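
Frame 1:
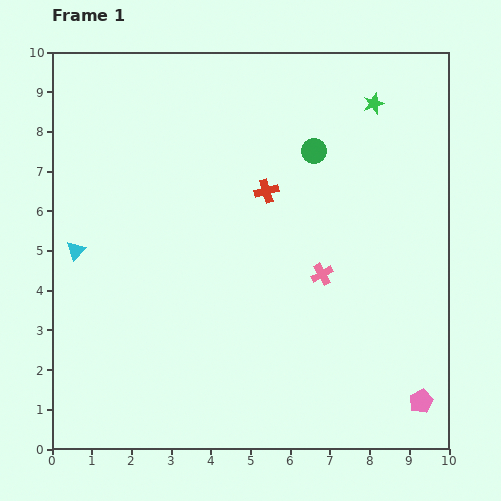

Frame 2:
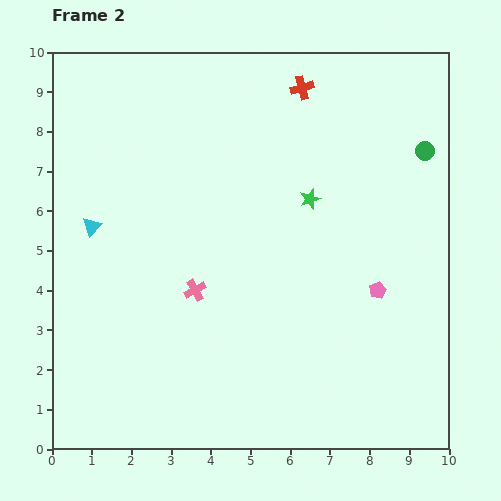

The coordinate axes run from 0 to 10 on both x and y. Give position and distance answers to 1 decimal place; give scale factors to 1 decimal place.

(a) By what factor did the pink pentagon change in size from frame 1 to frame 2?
0.7×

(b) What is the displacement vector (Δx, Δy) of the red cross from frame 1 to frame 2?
(0.9, 2.6)

The red cross was at (5.4, 6.5) in frame 1 and (6.3, 9.1) in frame 2.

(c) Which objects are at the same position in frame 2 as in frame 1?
none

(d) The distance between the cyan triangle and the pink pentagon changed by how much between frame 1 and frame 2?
-2.1

Distance in frame 1: 9.5. Distance in frame 2: 7.4.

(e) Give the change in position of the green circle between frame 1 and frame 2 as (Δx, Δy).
(2.8, 0.0)

The green circle was at (6.6, 7.5) in frame 1 and (9.4, 7.5) in frame 2.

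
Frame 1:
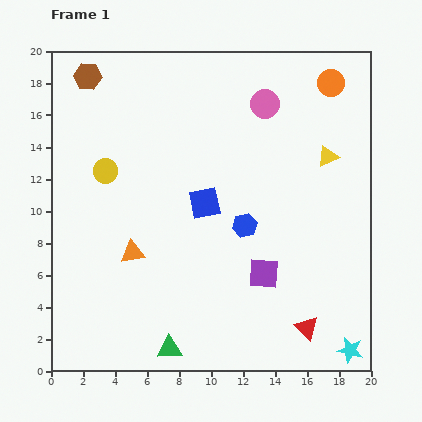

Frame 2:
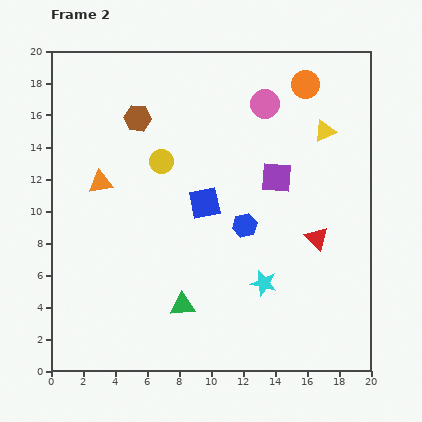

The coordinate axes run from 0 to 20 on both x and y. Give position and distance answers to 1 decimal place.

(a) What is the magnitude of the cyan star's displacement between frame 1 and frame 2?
6.8

The cyan star moved from (18.7, 1.3) to (13.3, 5.5), a distance of √(5.4² + 4.2²) ≈ 6.8.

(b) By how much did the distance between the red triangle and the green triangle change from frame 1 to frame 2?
+0.7

Distance in frame 1: 8.7. Distance in frame 2: 9.4.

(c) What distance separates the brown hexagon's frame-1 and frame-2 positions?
4.0

The brown hexagon moved from (2.3, 18.4) to (5.4, 15.8), a distance of √(3.1² + 2.6²) ≈ 4.0.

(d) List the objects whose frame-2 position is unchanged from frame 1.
the blue square, the pink circle, the blue hexagon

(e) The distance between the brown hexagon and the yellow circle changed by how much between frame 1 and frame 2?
-2.9

Distance in frame 1: 6.0. Distance in frame 2: 3.1.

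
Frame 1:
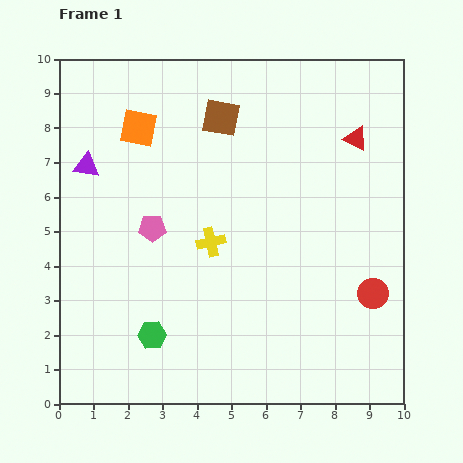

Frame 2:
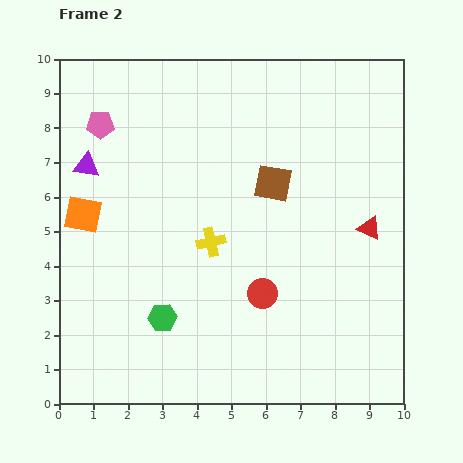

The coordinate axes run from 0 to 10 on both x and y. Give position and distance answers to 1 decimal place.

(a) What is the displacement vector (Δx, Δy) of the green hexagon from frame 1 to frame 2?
(0.3, 0.5)

The green hexagon was at (2.7, 2.0) in frame 1 and (3.0, 2.5) in frame 2.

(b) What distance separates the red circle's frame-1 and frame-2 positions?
3.2

The red circle moved from (9.1, 3.2) to (5.9, 3.2), a distance of √(3.2² + 0.0²) ≈ 3.2.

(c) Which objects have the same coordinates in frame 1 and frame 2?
the purple triangle, the yellow cross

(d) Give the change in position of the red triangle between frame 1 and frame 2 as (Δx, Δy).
(0.4, -2.6)

The red triangle was at (8.6, 7.7) in frame 1 and (9.0, 5.1) in frame 2.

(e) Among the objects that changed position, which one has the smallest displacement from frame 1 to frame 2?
the green hexagon

(moved 0.6)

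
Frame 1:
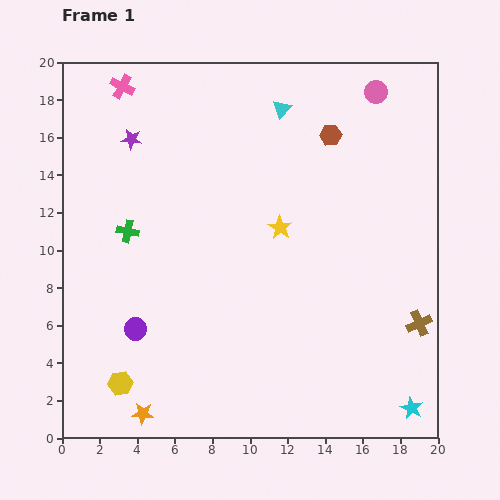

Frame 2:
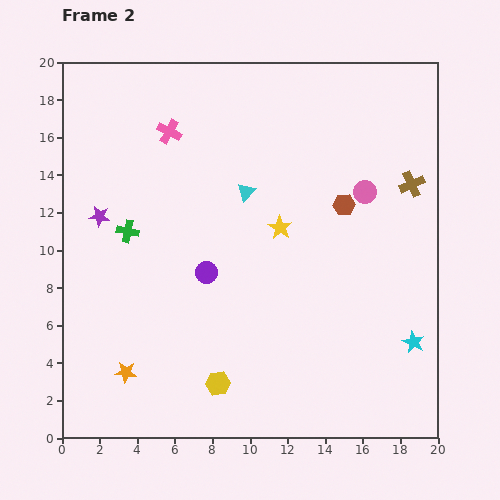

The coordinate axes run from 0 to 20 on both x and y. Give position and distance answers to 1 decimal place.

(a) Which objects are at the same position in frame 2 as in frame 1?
the yellow star, the green cross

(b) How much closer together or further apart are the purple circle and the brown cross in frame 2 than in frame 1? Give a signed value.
-3.2

Distance in frame 1: 15.1. Distance in frame 2: 11.9.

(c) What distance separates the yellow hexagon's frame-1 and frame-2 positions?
5.2

The yellow hexagon moved from (3.1, 2.9) to (8.3, 2.9), a distance of √(5.2² + 0.0²) ≈ 5.2.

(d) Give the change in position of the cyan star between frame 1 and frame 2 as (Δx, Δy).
(0.1, 3.5)

The cyan star was at (18.6, 1.6) in frame 1 and (18.7, 5.1) in frame 2.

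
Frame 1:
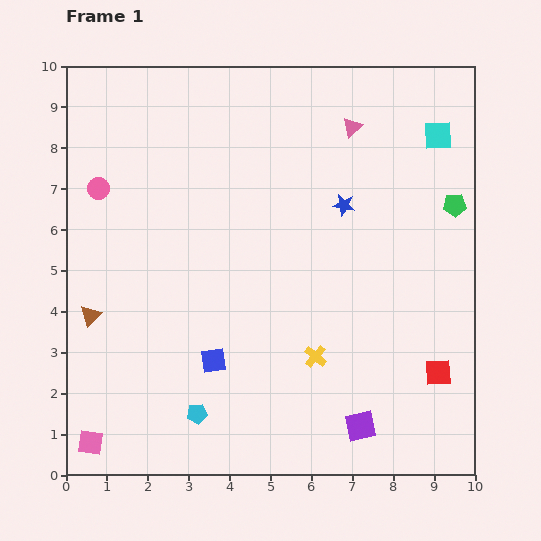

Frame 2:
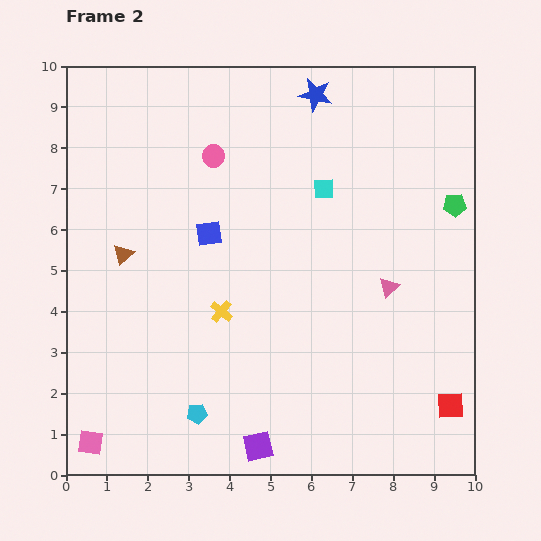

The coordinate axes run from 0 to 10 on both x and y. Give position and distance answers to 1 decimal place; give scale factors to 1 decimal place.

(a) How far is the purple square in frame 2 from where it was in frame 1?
2.5

The purple square moved from (7.2, 1.2) to (4.7, 0.7), a distance of √(2.5² + 0.5²) ≈ 2.5.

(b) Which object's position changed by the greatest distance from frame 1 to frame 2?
the pink triangle

(moved 4.0; next 3.1)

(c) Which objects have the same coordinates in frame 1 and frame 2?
the pink square, the cyan pentagon, the green pentagon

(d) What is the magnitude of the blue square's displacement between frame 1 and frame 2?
3.1

The blue square moved from (3.6, 2.8) to (3.5, 5.9), a distance of √(0.1² + 3.1²) ≈ 3.1.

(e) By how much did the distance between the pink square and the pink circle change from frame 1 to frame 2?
+1.4

Distance in frame 1: 6.2. Distance in frame 2: 7.6.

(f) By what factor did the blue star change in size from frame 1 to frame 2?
1.5×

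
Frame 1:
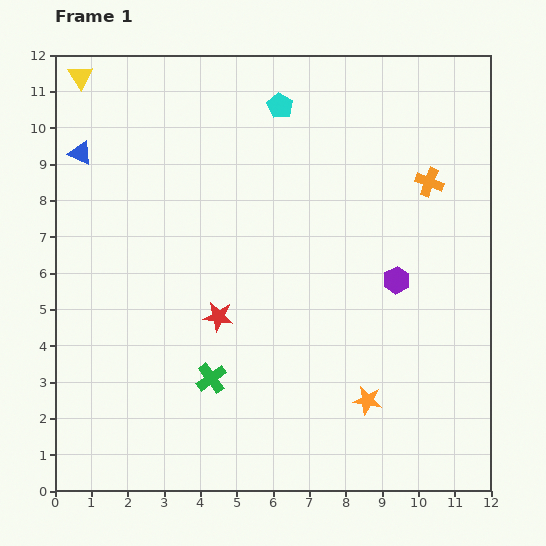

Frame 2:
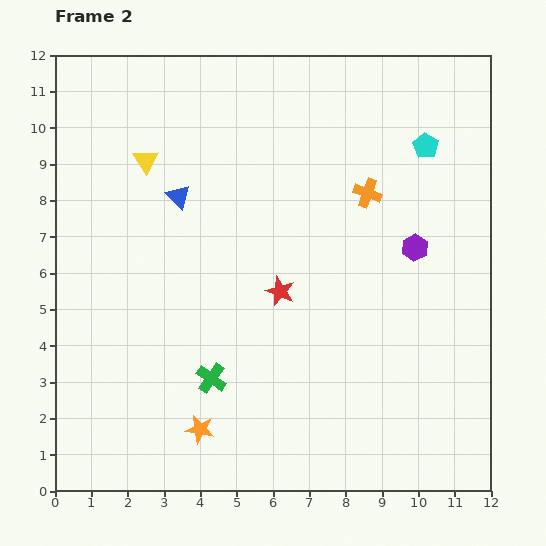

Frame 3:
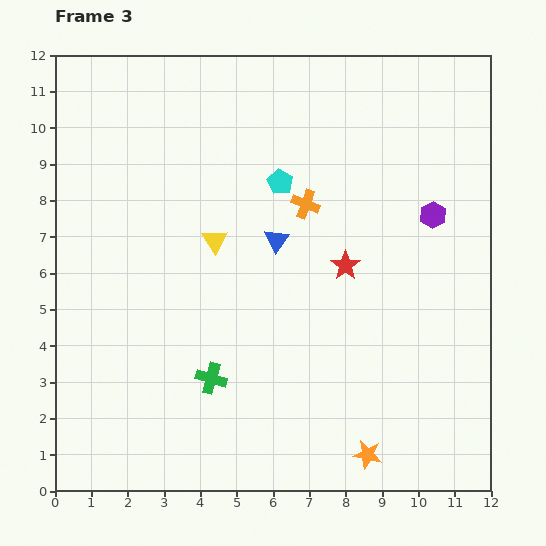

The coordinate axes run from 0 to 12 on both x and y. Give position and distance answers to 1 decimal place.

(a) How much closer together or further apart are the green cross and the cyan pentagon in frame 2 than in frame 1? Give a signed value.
+1.0

Distance in frame 1: 7.7. Distance in frame 2: 8.7.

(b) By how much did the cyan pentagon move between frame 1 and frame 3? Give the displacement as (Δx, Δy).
(0.0, -2.1)

The cyan pentagon was at (6.2, 10.6) in frame 1 and (6.2, 8.5) in frame 3.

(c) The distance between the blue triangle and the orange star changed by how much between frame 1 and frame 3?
-4.0

Distance in frame 1: 10.4. Distance in frame 3: 6.4.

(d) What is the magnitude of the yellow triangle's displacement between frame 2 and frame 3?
2.9

The yellow triangle moved from (2.5, 9.1) to (4.4, 6.9), a distance of √(1.9² + 2.2²) ≈ 2.9.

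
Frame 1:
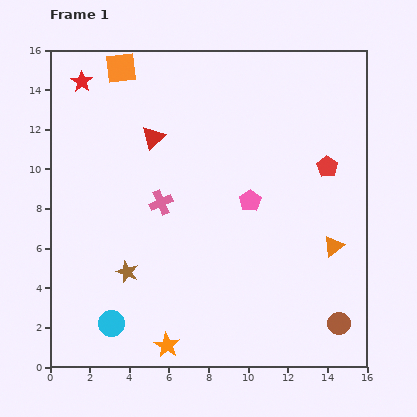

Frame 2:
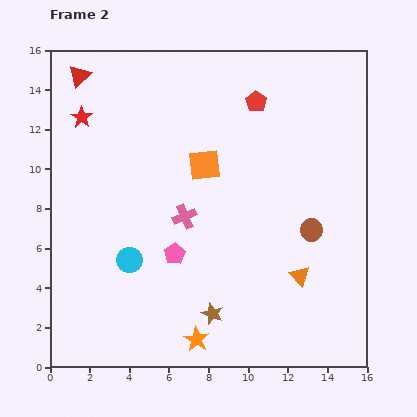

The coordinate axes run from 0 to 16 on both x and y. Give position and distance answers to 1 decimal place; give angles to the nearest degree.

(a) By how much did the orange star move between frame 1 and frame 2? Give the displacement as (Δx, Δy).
(1.5, 0.3)

The orange star was at (5.9, 1.1) in frame 1 and (7.4, 1.4) in frame 2.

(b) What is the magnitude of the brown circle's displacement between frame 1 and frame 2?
4.9

The brown circle moved from (14.6, 2.2) to (13.2, 6.9), a distance of √(1.4² + 4.7²) ≈ 4.9.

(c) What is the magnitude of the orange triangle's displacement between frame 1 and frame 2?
2.3

The orange triangle moved from (14.3, 6.1) to (12.6, 4.6), a distance of √(1.7² + 1.5²) ≈ 2.3.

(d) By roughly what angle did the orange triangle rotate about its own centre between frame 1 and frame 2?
35° counter-clockwise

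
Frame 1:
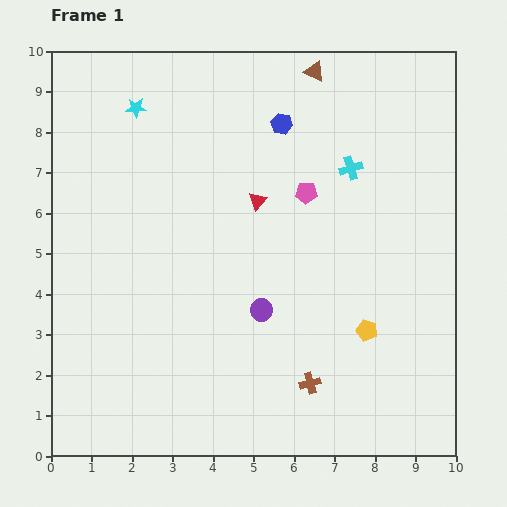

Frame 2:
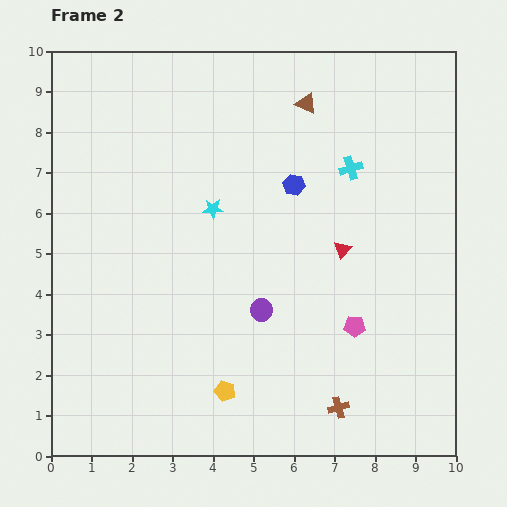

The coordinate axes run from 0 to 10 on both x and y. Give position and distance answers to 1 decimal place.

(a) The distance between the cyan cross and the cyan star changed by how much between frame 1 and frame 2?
-2.0

Distance in frame 1: 5.5. Distance in frame 2: 3.5.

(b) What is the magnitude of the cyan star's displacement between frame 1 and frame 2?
3.1

The cyan star moved from (2.1, 8.6) to (4.0, 6.1), a distance of √(1.9² + 2.5²) ≈ 3.1.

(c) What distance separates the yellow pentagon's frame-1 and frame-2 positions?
3.8

The yellow pentagon moved from (7.8, 3.1) to (4.3, 1.6), a distance of √(3.5² + 1.5²) ≈ 3.8.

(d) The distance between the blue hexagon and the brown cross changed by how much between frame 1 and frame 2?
-0.8

Distance in frame 1: 6.4. Distance in frame 2: 5.6.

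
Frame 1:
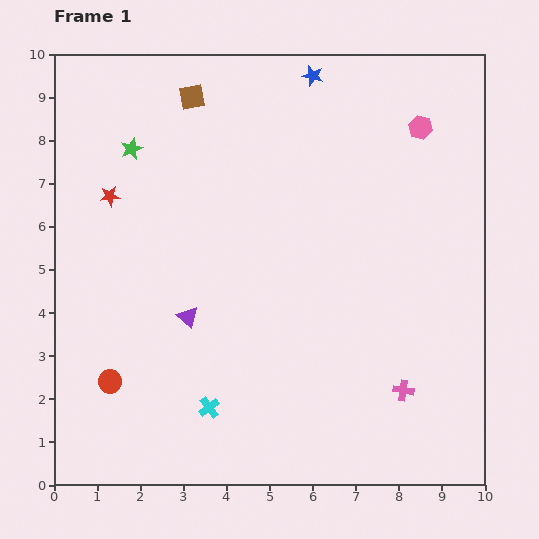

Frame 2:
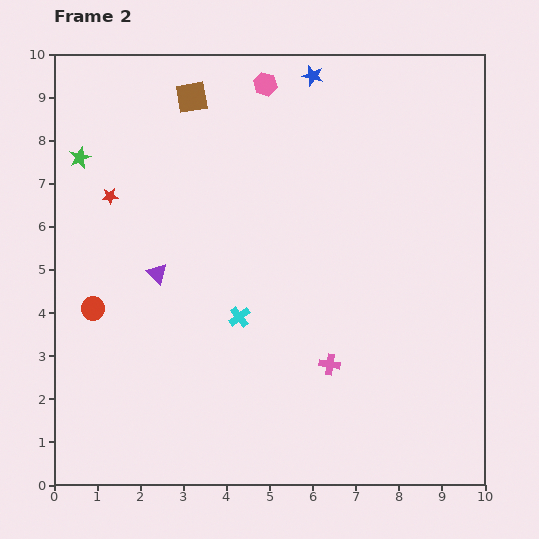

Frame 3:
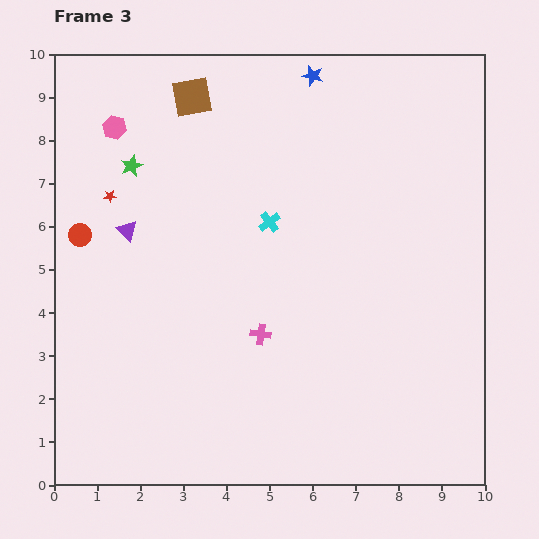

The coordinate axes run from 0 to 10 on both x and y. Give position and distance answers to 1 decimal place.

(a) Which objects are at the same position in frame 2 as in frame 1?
the blue star, the brown square, the red star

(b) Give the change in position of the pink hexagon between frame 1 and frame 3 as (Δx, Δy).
(-7.1, 0.0)

The pink hexagon was at (8.5, 8.3) in frame 1 and (1.4, 8.3) in frame 3.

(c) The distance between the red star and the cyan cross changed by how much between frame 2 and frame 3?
-0.4

Distance in frame 2: 4.1. Distance in frame 3: 3.7.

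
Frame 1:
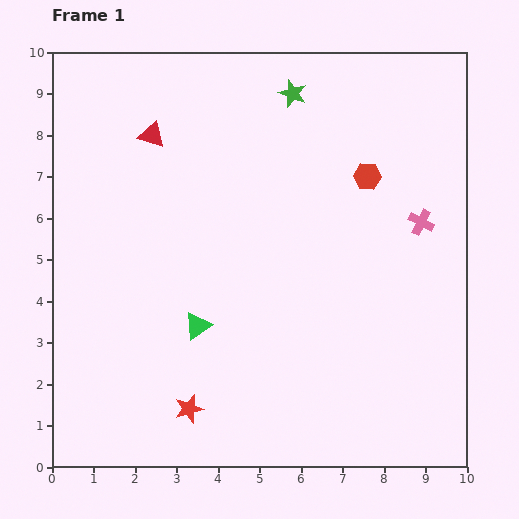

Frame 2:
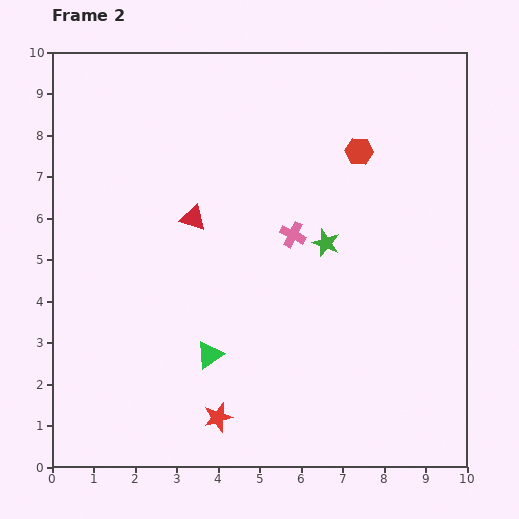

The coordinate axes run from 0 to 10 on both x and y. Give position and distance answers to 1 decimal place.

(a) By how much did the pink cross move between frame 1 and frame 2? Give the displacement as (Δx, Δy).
(-3.1, -0.3)

The pink cross was at (8.9, 5.9) in frame 1 and (5.8, 5.6) in frame 2.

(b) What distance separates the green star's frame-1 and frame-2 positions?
3.7

The green star moved from (5.8, 9.0) to (6.6, 5.4), a distance of √(0.8² + 3.6²) ≈ 3.7.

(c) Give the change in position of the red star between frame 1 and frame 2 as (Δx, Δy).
(0.7, -0.2)

The red star was at (3.3, 1.4) in frame 1 and (4.0, 1.2) in frame 2.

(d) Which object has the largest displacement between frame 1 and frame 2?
the green star

(moved 3.7; next 3.1)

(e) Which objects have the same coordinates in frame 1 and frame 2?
none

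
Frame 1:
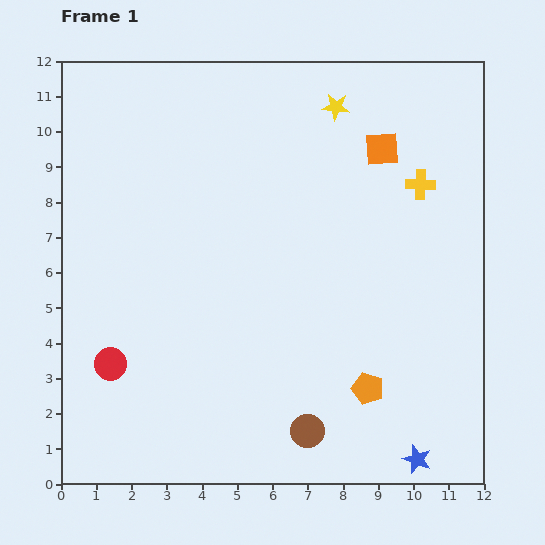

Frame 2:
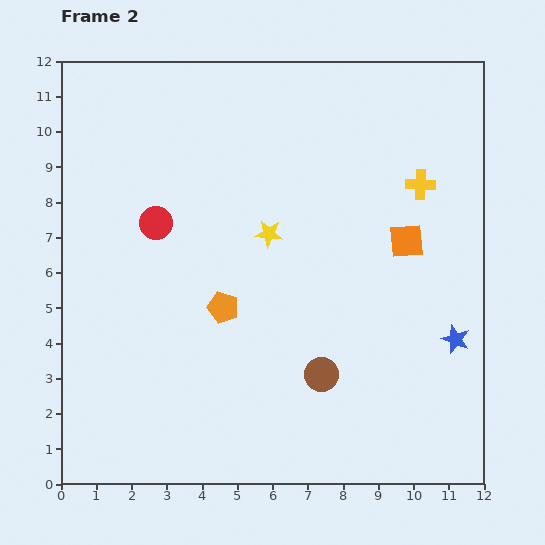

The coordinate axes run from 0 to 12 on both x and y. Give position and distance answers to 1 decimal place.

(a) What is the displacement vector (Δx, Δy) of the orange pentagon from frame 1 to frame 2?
(-4.1, 2.3)

The orange pentagon was at (8.7, 2.7) in frame 1 and (4.6, 5.0) in frame 2.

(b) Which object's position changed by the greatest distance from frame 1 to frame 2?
the orange pentagon

(moved 4.7; next 4.2)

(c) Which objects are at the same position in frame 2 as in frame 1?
the yellow cross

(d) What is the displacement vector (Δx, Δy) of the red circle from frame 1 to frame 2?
(1.3, 4.0)

The red circle was at (1.4, 3.4) in frame 1 and (2.7, 7.4) in frame 2.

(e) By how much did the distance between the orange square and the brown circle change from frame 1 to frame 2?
-3.8

Distance in frame 1: 8.3. Distance in frame 2: 4.5.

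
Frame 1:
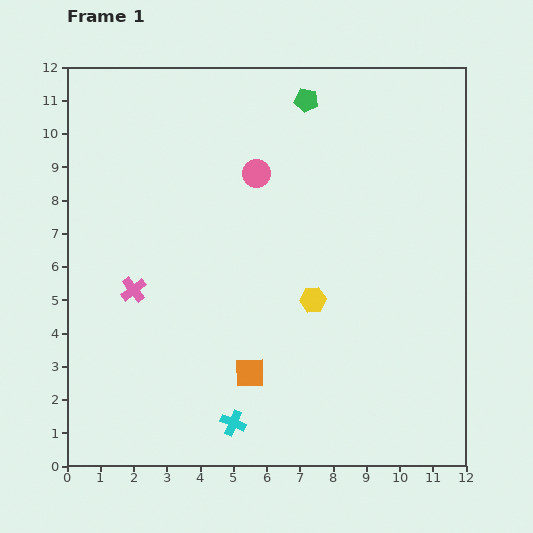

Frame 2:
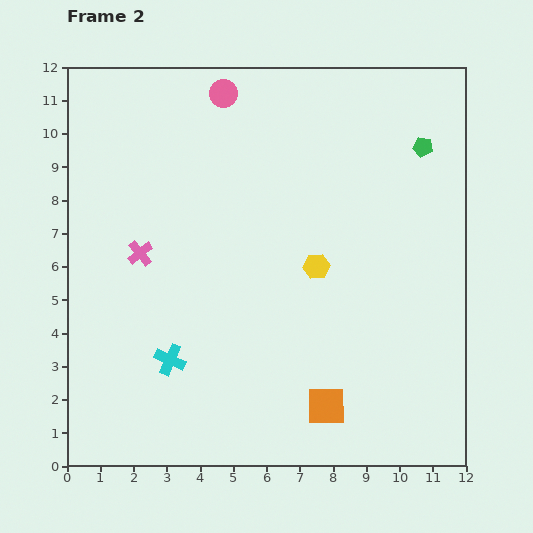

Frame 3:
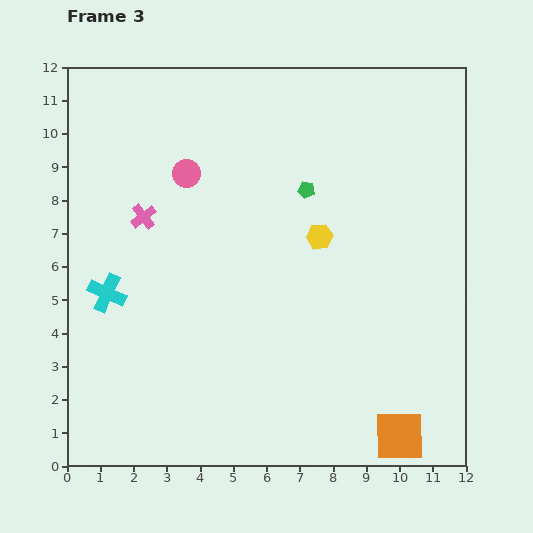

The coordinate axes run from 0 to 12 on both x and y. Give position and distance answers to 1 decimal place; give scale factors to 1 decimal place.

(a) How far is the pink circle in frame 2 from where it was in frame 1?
2.6

The pink circle moved from (5.7, 8.8) to (4.7, 11.2), a distance of √(1.0² + 2.4²) ≈ 2.6.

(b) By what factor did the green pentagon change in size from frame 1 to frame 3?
0.7×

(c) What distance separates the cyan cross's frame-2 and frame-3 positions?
2.8

The cyan cross moved from (3.1, 3.2) to (1.2, 5.2), a distance of √(1.9² + 2.0²) ≈ 2.8.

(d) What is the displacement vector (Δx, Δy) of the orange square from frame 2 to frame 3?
(2.2, -0.9)

The orange square was at (7.8, 1.8) in frame 2 and (10.0, 0.9) in frame 3.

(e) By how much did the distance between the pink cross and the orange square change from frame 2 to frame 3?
+2.9

Distance in frame 2: 7.2. Distance in frame 3: 10.1.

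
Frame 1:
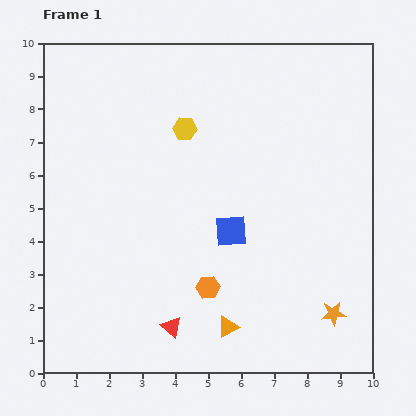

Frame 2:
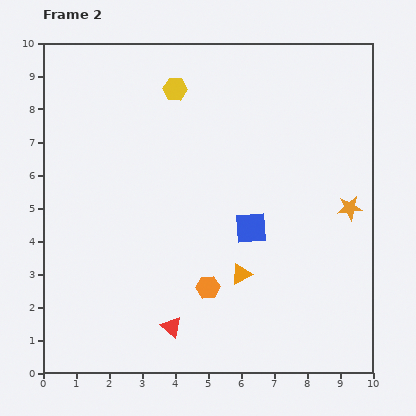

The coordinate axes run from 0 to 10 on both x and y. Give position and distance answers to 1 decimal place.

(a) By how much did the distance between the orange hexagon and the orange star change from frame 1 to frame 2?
+1.0

Distance in frame 1: 3.9. Distance in frame 2: 4.9.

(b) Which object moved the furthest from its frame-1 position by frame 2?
the orange star

(moved 3.2; next 1.6)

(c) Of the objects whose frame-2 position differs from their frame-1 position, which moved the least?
the blue square

(moved 0.6)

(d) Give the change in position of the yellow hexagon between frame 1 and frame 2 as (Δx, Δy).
(-0.3, 1.2)

The yellow hexagon was at (4.3, 7.4) in frame 1 and (4.0, 8.6) in frame 2.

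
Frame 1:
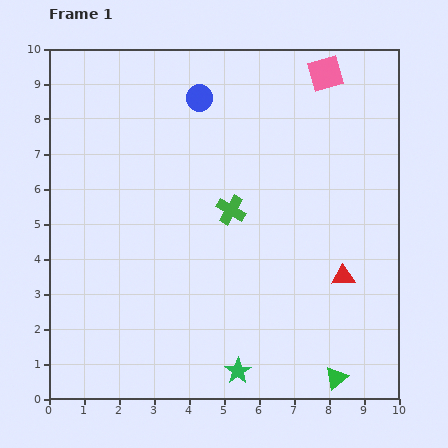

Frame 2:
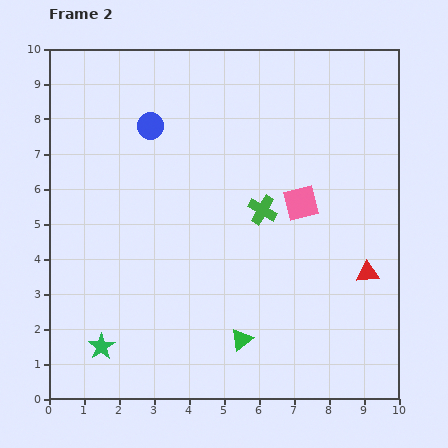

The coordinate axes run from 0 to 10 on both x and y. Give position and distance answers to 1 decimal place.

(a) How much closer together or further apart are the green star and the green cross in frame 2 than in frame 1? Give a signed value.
+1.4

Distance in frame 1: 4.6. Distance in frame 2: 6.0.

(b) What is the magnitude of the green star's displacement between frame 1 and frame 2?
4.0

The green star moved from (5.4, 0.8) to (1.5, 1.5), a distance of √(3.9² + 0.7²) ≈ 4.0.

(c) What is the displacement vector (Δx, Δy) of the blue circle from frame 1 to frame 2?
(-1.4, -0.8)

The blue circle was at (4.3, 8.6) in frame 1 and (2.9, 7.8) in frame 2.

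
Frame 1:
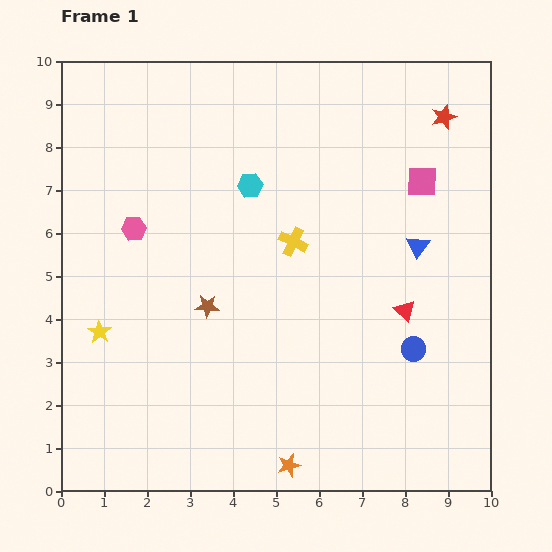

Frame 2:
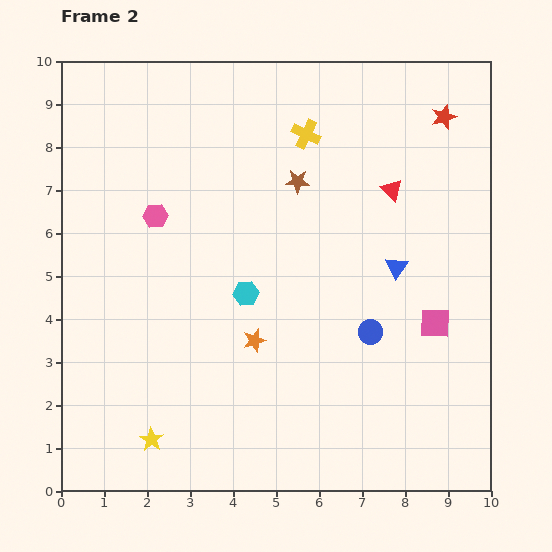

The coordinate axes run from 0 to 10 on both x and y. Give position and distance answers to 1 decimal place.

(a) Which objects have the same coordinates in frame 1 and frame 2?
the red star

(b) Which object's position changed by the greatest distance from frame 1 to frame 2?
the brown star

(moved 3.6; next 3.3)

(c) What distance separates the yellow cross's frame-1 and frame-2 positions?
2.5

The yellow cross moved from (5.4, 5.8) to (5.7, 8.3), a distance of √(0.3² + 2.5²) ≈ 2.5.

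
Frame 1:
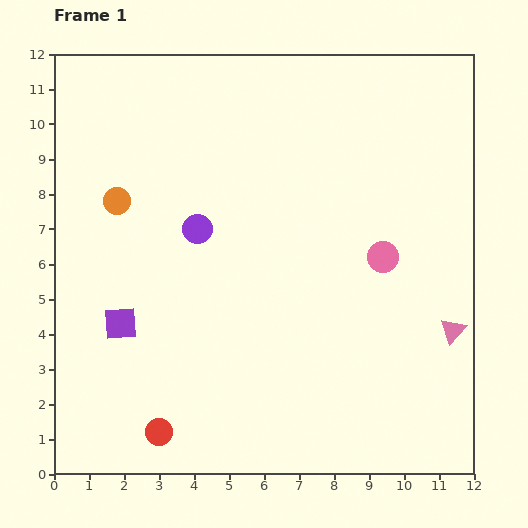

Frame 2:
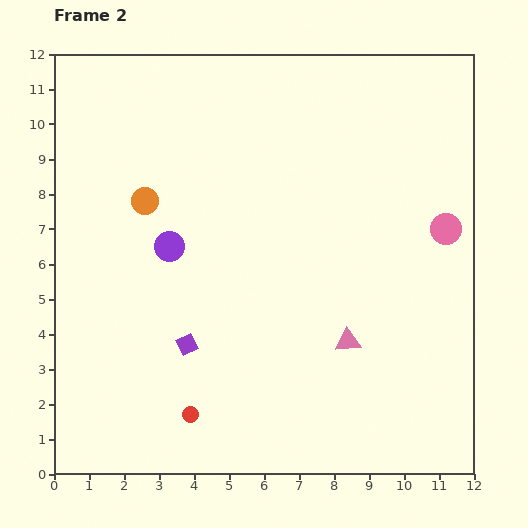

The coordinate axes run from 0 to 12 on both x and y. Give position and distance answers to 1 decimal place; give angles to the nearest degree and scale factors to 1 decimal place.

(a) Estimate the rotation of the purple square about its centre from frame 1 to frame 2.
23° counter-clockwise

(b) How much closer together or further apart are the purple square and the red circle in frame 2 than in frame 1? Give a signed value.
-1.3

Distance in frame 1: 3.3. Distance in frame 2: 2.0.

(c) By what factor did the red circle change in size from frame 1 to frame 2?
0.6×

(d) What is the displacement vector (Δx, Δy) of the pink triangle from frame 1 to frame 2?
(-3.0, -0.3)

The pink triangle was at (11.4, 4.1) in frame 1 and (8.4, 3.8) in frame 2.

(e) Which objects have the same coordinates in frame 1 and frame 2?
none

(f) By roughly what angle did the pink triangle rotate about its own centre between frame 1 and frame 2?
42° clockwise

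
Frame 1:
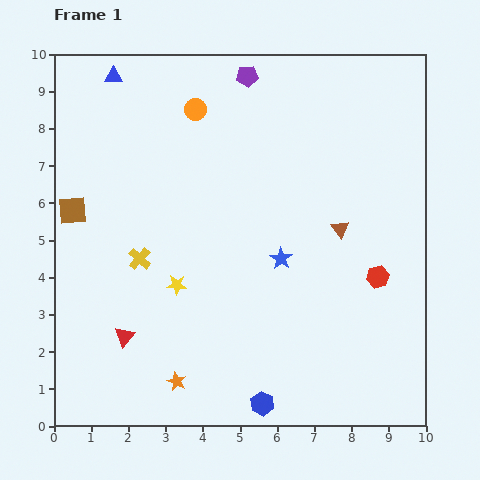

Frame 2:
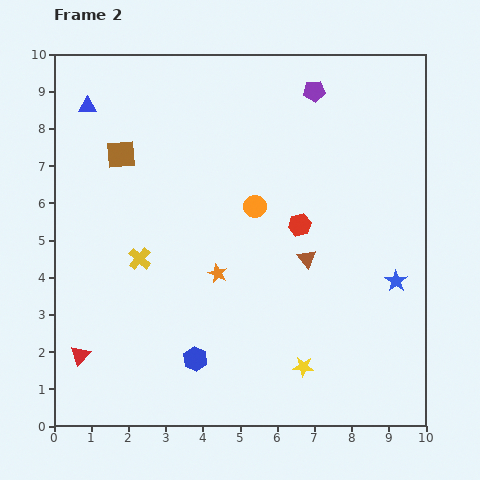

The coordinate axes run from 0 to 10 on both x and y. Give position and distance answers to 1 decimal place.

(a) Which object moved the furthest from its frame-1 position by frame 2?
the yellow star

(moved 4.0; next 3.2)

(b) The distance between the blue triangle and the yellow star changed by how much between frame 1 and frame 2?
+3.2

Distance in frame 1: 5.9. Distance in frame 2: 9.1.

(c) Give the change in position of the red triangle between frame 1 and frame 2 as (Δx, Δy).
(-1.2, -0.5)

The red triangle was at (1.9, 2.4) in frame 1 and (0.7, 1.9) in frame 2.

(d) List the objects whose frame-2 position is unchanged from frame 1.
the yellow cross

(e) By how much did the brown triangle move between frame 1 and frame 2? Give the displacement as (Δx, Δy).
(-0.9, -0.8)

The brown triangle was at (7.7, 5.3) in frame 1 and (6.8, 4.5) in frame 2.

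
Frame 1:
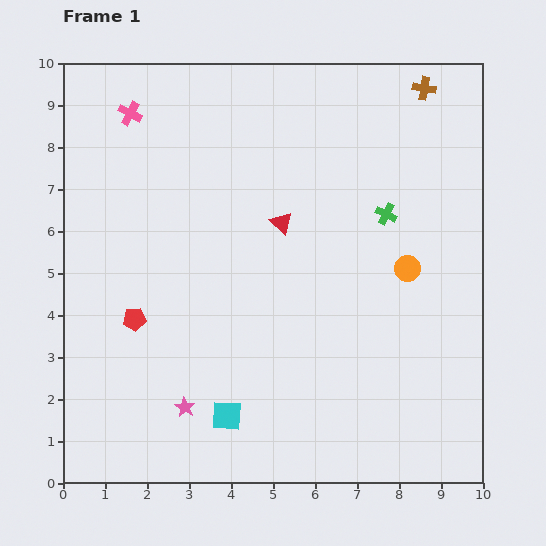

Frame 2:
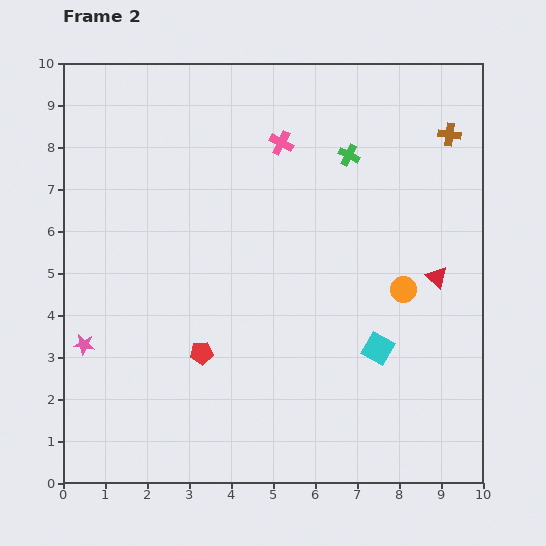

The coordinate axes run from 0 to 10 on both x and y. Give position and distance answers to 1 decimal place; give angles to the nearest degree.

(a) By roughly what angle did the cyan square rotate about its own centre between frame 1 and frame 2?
26° clockwise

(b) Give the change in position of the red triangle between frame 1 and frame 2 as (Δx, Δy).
(3.7, -1.3)

The red triangle was at (5.2, 6.2) in frame 1 and (8.9, 4.9) in frame 2.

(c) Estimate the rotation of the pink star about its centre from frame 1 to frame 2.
24° counter-clockwise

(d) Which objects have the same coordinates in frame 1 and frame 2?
none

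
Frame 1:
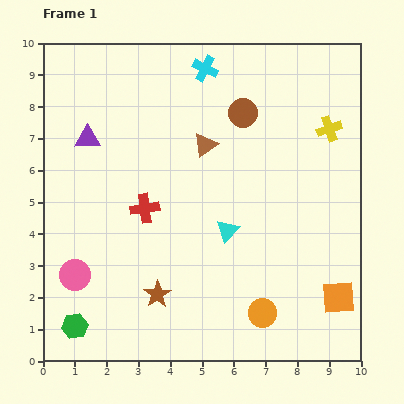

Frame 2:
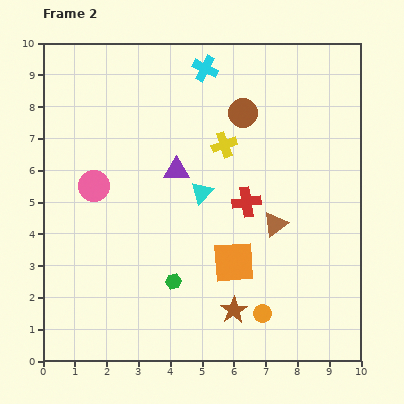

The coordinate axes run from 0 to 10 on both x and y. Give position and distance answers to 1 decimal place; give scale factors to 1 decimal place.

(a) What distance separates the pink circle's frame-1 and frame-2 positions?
2.9

The pink circle moved from (1.0, 2.7) to (1.6, 5.5), a distance of √(0.6² + 2.8²) ≈ 2.9.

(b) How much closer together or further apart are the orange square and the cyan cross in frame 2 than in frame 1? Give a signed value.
-2.1

Distance in frame 1: 8.3. Distance in frame 2: 6.2.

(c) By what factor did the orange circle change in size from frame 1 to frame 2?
0.6×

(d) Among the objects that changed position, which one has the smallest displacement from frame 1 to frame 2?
the cyan triangle

(moved 1.4)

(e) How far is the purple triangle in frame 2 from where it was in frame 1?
3.0

The purple triangle moved from (1.4, 7.0) to (4.2, 6.0), a distance of √(2.8² + 1.0²) ≈ 3.0.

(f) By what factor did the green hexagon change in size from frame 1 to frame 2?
0.6×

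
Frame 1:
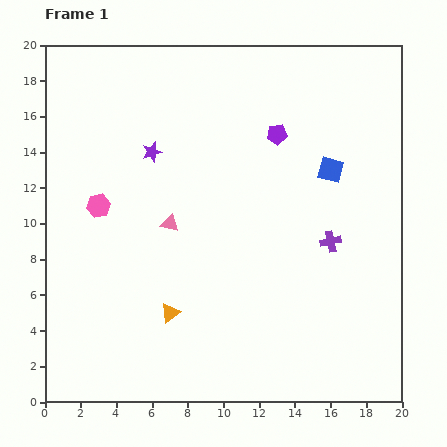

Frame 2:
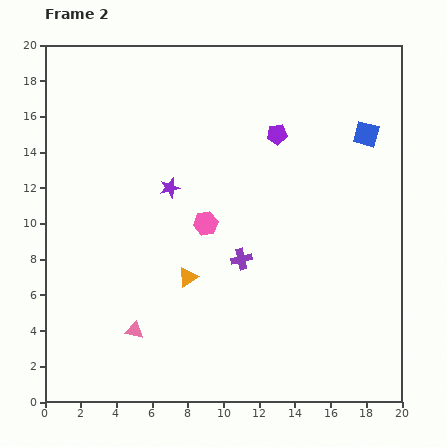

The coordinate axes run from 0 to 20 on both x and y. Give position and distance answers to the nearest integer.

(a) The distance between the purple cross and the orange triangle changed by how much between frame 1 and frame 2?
-7

Distance in frame 1: 10. Distance in frame 2: 3.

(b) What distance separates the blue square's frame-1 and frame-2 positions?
3

The blue square moved from (16, 13) to (18, 15), a distance of √(2² + 2²) ≈ 3.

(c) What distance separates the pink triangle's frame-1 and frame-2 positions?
6

The pink triangle moved from (7, 10) to (5, 4), a distance of √(2² + 6²) ≈ 6.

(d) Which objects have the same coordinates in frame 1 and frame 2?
the purple pentagon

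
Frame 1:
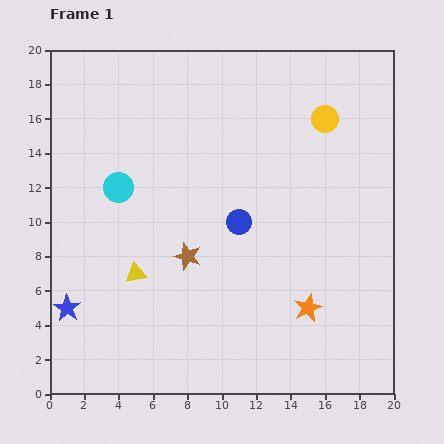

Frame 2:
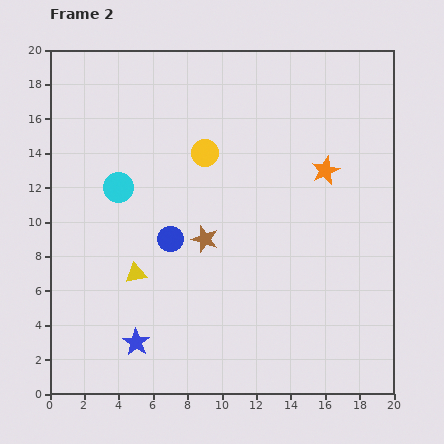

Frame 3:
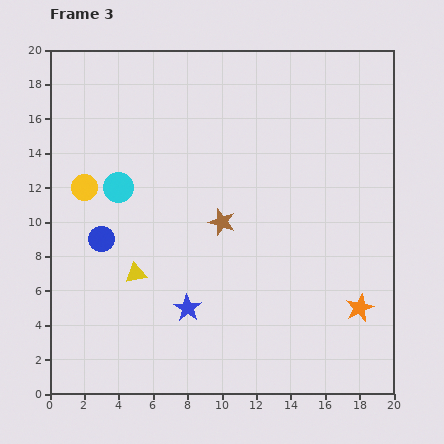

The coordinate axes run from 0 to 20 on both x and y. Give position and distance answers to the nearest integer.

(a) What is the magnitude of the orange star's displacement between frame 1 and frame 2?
8

The orange star moved from (15, 5) to (16, 13), a distance of √(1² + 8²) ≈ 8.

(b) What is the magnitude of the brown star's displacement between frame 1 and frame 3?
3

The brown star moved from (8, 8) to (10, 10), a distance of √(2² + 2²) ≈ 3.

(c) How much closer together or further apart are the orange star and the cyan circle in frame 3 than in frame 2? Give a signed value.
+4

Distance in frame 2: 12. Distance in frame 3: 16.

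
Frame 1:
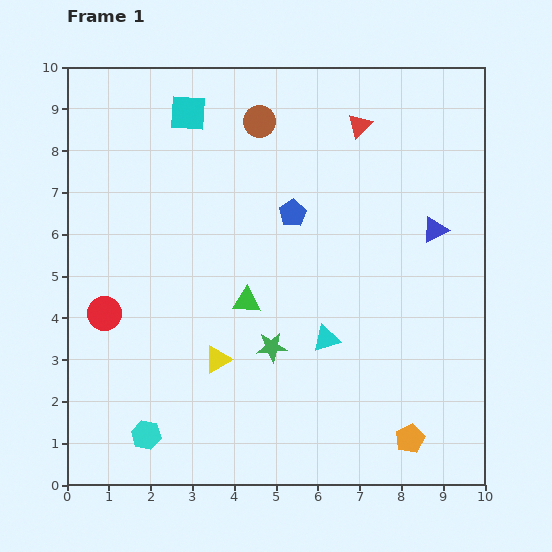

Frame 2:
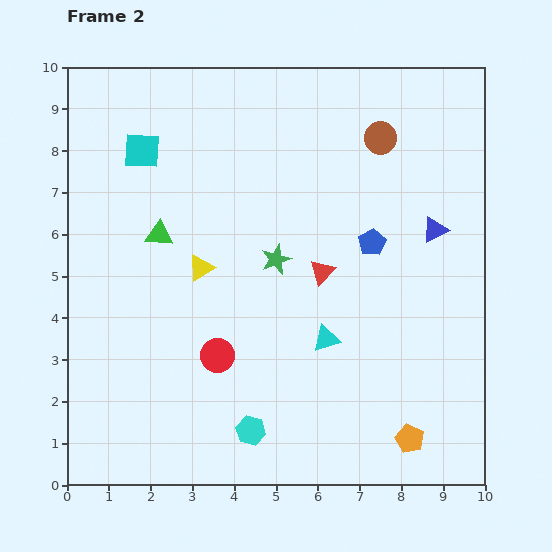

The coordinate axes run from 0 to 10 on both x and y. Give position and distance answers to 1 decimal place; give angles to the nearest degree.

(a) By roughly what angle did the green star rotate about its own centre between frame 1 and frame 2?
16° counter-clockwise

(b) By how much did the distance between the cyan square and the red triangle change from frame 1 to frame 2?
+1.1

Distance in frame 1: 4.1. Distance in frame 2: 5.2.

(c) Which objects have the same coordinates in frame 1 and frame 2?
the orange pentagon, the cyan triangle, the blue triangle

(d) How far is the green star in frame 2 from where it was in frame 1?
2.1

The green star moved from (4.9, 3.3) to (5.0, 5.4), a distance of √(0.1² + 2.1²) ≈ 2.1.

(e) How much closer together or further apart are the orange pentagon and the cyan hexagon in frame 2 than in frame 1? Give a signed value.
-2.5

Distance in frame 1: 6.3. Distance in frame 2: 3.8.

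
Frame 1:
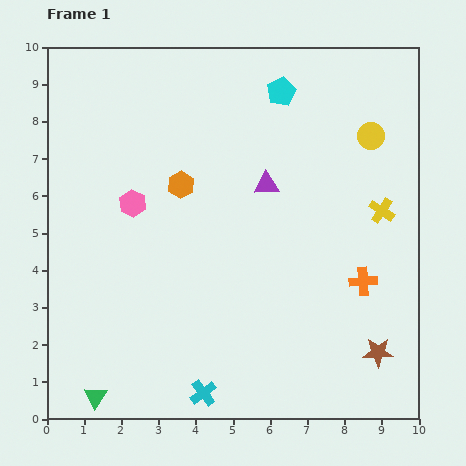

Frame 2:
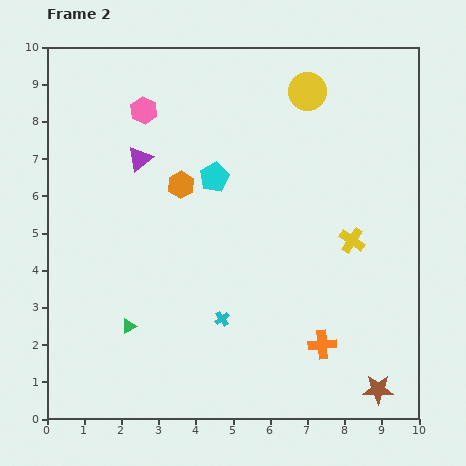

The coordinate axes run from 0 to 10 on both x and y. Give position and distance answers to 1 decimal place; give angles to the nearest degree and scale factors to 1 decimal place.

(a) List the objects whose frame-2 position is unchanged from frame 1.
the orange hexagon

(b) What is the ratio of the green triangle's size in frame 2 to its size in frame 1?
0.7×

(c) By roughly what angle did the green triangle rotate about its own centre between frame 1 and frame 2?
28° clockwise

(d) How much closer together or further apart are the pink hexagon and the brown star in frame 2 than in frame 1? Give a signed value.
+2.1

Distance in frame 1: 7.7. Distance in frame 2: 9.8.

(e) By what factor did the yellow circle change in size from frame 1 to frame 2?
1.4×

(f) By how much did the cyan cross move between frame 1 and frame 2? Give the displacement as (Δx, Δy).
(0.5, 2.0)

The cyan cross was at (4.2, 0.7) in frame 1 and (4.7, 2.7) in frame 2.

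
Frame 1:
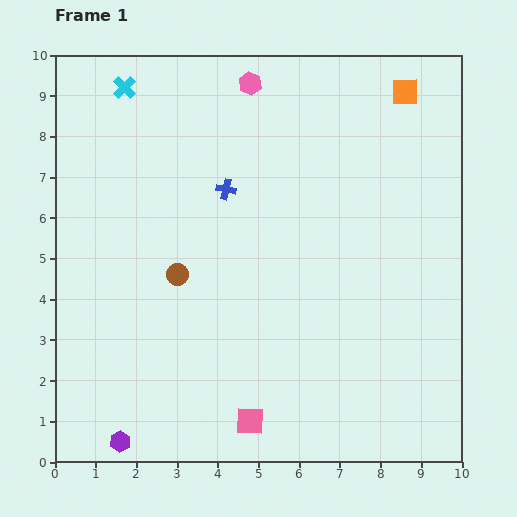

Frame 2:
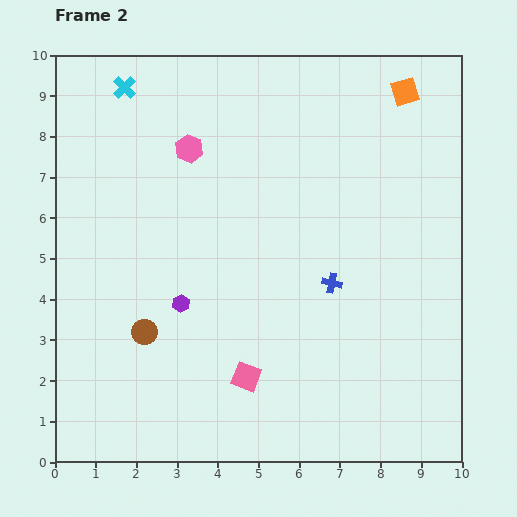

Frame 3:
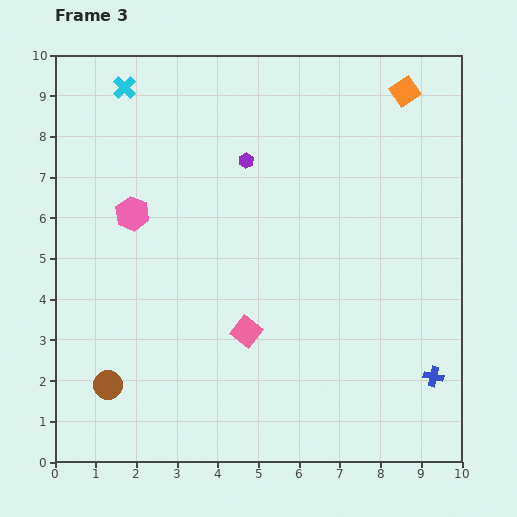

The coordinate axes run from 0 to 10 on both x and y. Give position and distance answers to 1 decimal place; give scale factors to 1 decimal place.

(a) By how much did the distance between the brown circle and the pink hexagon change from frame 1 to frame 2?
-0.4

Distance in frame 1: 5.0. Distance in frame 2: 4.6.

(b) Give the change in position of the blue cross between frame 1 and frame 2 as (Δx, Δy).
(2.6, -2.3)

The blue cross was at (4.2, 6.7) in frame 1 and (6.8, 4.4) in frame 2.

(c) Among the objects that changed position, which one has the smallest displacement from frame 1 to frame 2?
the pink square

(moved 1.1)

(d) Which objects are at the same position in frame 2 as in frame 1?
the orange square, the cyan cross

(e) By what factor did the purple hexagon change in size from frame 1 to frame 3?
0.7×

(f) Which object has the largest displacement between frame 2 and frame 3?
the purple hexagon

(moved 3.8; next 3.4)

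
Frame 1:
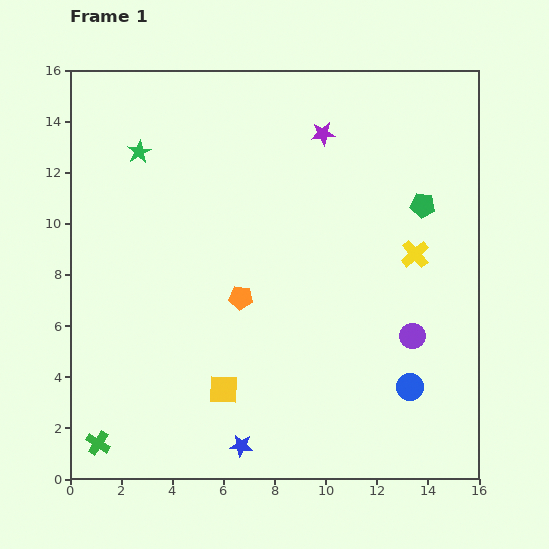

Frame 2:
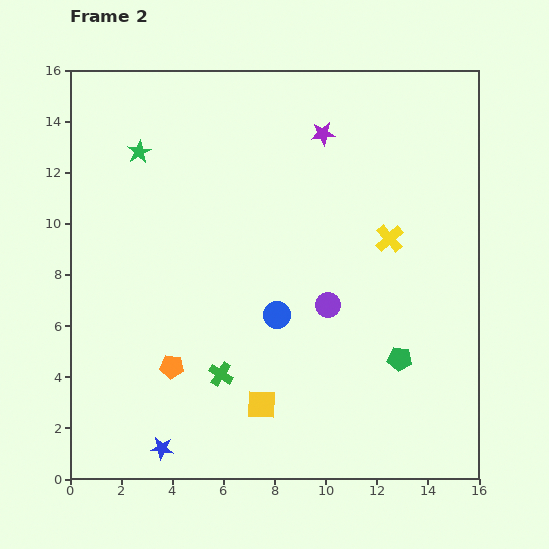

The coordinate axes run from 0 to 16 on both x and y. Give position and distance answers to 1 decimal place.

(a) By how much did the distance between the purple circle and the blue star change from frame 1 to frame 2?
+0.6

Distance in frame 1: 8.0. Distance in frame 2: 8.6.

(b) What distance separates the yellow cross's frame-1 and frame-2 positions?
1.2

The yellow cross moved from (13.5, 8.8) to (12.5, 9.4), a distance of √(1.0² + 0.6²) ≈ 1.2.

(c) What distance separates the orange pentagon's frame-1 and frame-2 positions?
3.8

The orange pentagon moved from (6.7, 7.1) to (4.0, 4.4), a distance of √(2.7² + 2.7²) ≈ 3.8.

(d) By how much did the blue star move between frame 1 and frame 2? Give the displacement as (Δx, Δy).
(-3.1, -0.1)

The blue star was at (6.7, 1.3) in frame 1 and (3.6, 1.2) in frame 2.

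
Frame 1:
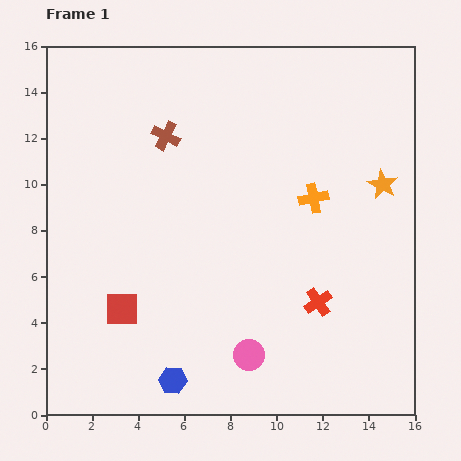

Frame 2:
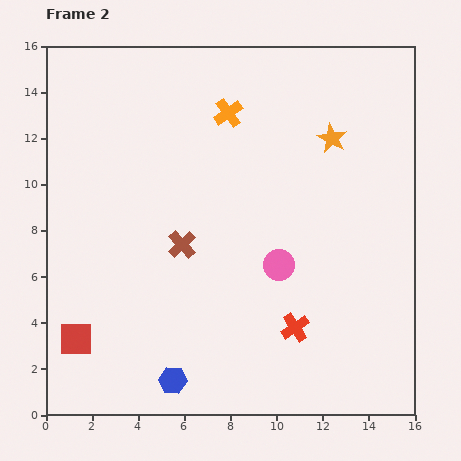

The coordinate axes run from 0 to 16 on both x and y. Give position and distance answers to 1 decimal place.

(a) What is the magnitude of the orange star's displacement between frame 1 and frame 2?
3.0

The orange star moved from (14.6, 10.0) to (12.4, 12.0), a distance of √(2.2² + 2.0²) ≈ 3.0.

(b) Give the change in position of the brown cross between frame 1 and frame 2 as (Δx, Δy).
(0.7, -4.7)

The brown cross was at (5.2, 12.1) in frame 1 and (5.9, 7.4) in frame 2.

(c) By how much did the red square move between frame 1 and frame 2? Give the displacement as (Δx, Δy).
(-2.0, -1.3)

The red square was at (3.3, 4.6) in frame 1 and (1.3, 3.3) in frame 2.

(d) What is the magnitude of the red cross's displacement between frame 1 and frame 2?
1.5

The red cross moved from (11.8, 4.9) to (10.8, 3.8), a distance of √(1.0² + 1.1²) ≈ 1.5.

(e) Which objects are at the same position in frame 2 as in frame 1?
the blue hexagon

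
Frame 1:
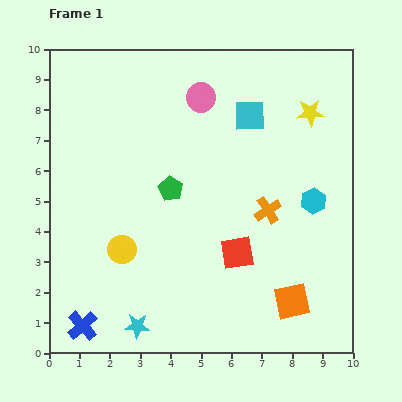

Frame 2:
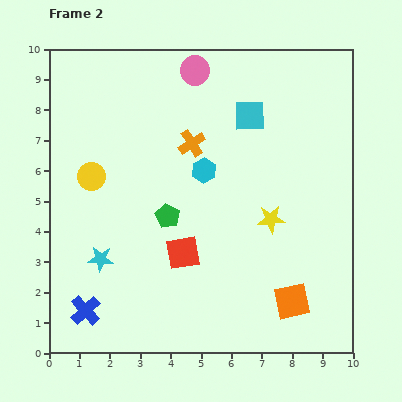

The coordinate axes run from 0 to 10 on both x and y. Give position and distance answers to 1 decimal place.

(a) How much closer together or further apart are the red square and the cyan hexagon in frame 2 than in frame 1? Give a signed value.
-0.2

Distance in frame 1: 3.0. Distance in frame 2: 2.8.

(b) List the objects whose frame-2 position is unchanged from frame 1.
the cyan square, the orange square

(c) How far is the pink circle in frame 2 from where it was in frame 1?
0.9

The pink circle moved from (5.0, 8.4) to (4.8, 9.3), a distance of √(0.2² + 0.9²) ≈ 0.9.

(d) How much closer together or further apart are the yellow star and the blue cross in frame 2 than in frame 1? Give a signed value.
-3.5

Distance in frame 1: 10.3. Distance in frame 2: 6.8.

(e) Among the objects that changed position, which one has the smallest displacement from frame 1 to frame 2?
the blue cross

(moved 0.5)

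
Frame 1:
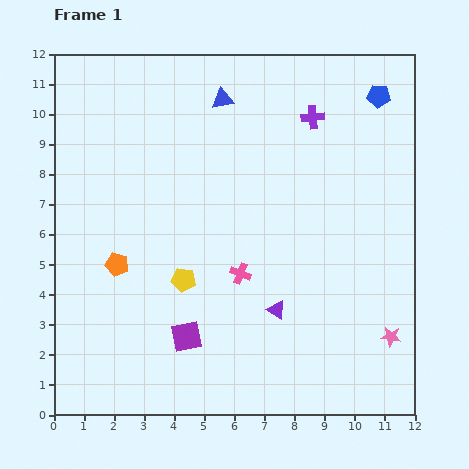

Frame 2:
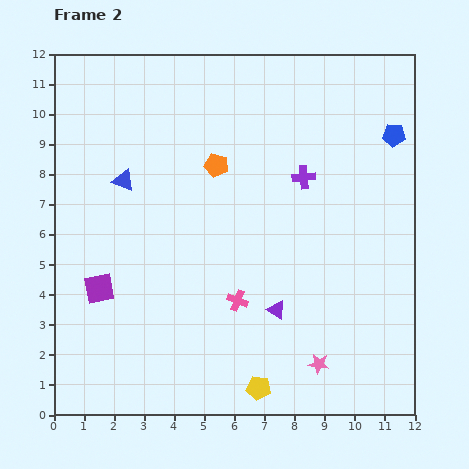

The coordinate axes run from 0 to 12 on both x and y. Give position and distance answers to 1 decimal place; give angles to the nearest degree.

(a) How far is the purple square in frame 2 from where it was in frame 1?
3.3

The purple square moved from (4.4, 2.6) to (1.5, 4.2), a distance of √(2.9² + 1.6²) ≈ 3.3.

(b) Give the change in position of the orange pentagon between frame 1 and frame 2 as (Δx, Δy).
(3.3, 3.3)

The orange pentagon was at (2.1, 5.0) in frame 1 and (5.4, 8.3) in frame 2.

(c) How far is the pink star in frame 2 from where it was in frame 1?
2.6

The pink star moved from (11.2, 2.6) to (8.8, 1.7), a distance of √(2.4² + 0.9²) ≈ 2.6.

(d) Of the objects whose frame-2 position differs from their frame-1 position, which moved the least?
the pink cross

(moved 0.9)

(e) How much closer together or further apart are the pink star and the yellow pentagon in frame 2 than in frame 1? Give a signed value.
-5.0

Distance in frame 1: 7.2. Distance in frame 2: 2.2.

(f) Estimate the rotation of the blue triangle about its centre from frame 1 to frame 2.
32° clockwise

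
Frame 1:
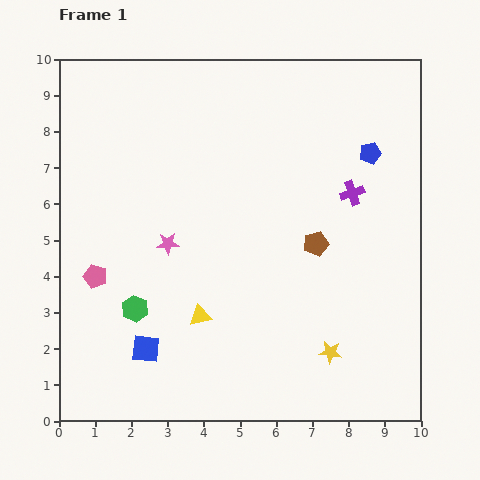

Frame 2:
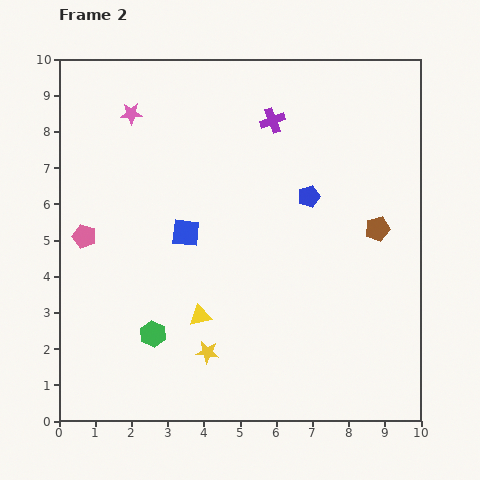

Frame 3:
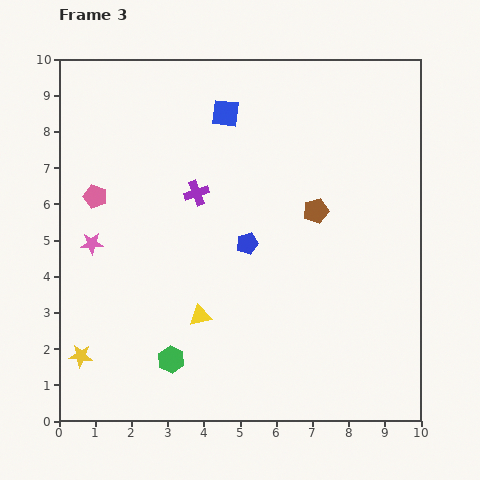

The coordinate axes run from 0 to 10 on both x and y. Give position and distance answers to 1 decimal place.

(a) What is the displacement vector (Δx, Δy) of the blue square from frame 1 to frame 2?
(1.1, 3.2)

The blue square was at (2.4, 2.0) in frame 1 and (3.5, 5.2) in frame 2.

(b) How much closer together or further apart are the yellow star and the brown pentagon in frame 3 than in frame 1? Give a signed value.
+4.6

Distance in frame 1: 3.0. Distance in frame 3: 7.6.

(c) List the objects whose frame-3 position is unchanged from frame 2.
the yellow triangle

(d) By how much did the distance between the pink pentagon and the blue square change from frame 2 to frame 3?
+1.5

Distance in frame 2: 2.8. Distance in frame 3: 4.3.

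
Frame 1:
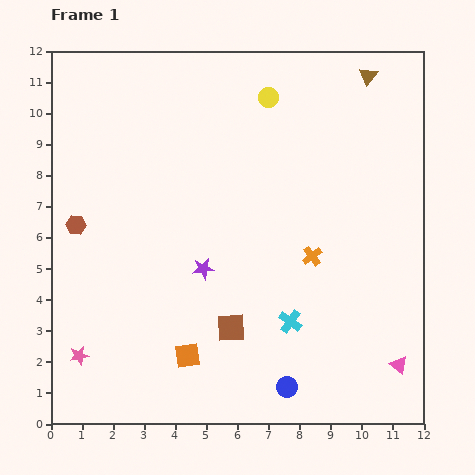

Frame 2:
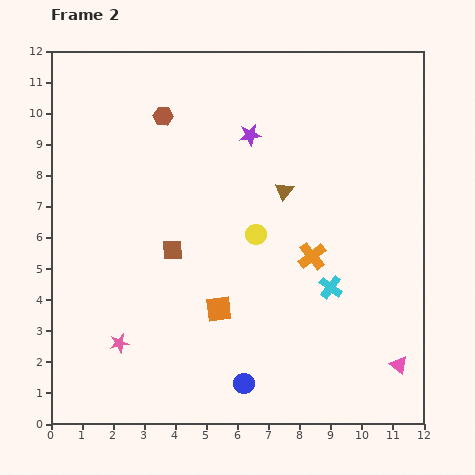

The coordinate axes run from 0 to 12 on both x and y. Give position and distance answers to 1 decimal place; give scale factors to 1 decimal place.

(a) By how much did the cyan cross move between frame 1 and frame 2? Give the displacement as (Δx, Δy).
(1.3, 1.1)

The cyan cross was at (7.7, 3.3) in frame 1 and (9.0, 4.4) in frame 2.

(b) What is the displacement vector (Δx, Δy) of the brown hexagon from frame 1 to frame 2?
(2.8, 3.5)

The brown hexagon was at (0.8, 6.4) in frame 1 and (3.6, 9.9) in frame 2.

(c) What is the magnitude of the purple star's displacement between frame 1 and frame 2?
4.6

The purple star moved from (4.9, 5.0) to (6.4, 9.3), a distance of √(1.5² + 4.3²) ≈ 4.6.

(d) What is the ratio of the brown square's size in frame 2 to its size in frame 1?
0.7×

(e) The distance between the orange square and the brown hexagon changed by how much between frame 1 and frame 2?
+1.0

Distance in frame 1: 5.5. Distance in frame 2: 6.5.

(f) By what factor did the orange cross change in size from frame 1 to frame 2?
1.4×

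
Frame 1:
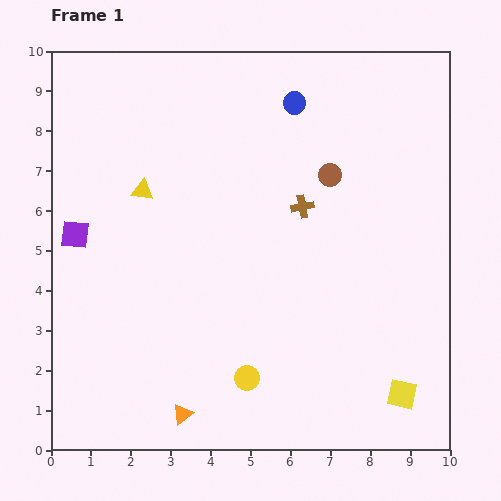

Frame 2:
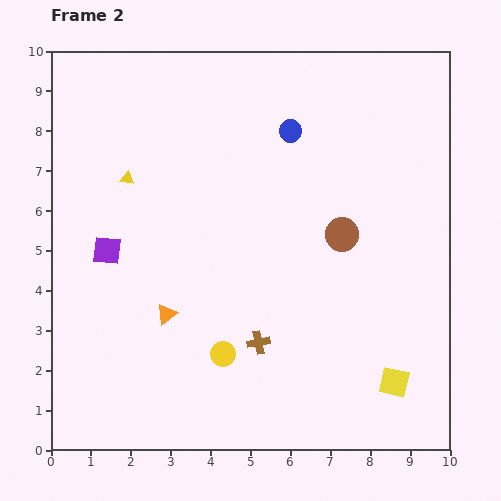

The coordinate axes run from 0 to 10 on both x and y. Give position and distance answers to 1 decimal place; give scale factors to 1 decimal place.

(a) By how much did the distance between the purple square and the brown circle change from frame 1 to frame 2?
-0.7

Distance in frame 1: 6.6. Distance in frame 2: 5.9.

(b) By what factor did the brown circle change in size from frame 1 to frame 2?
1.5×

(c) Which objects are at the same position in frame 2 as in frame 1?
none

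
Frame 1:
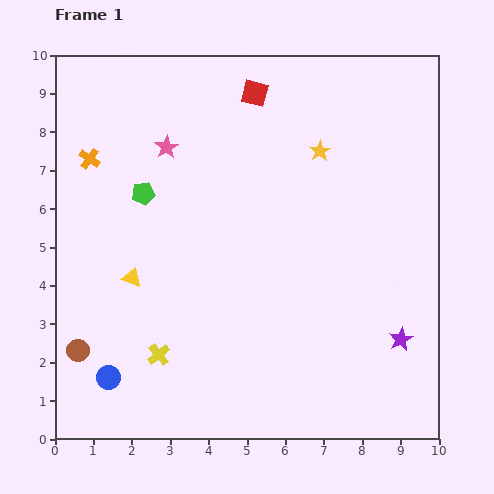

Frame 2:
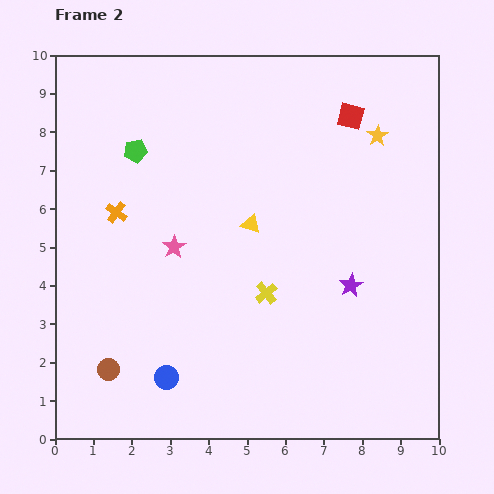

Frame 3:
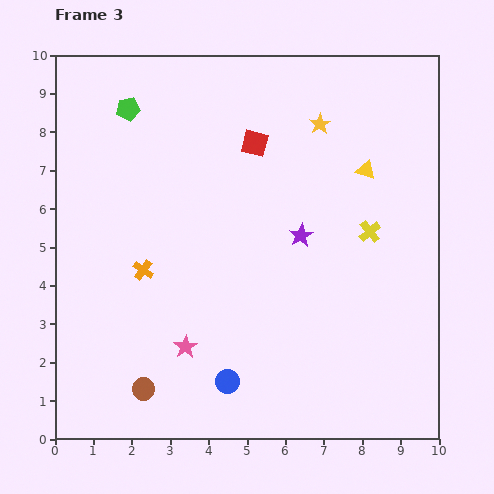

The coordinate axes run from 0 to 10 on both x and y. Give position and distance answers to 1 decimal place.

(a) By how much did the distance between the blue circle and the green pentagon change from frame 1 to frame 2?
+1.1

Distance in frame 1: 4.9. Distance in frame 2: 6.0.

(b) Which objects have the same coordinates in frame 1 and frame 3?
none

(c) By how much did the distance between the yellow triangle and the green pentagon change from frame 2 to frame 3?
+2.8

Distance in frame 2: 3.6. Distance in frame 3: 6.4.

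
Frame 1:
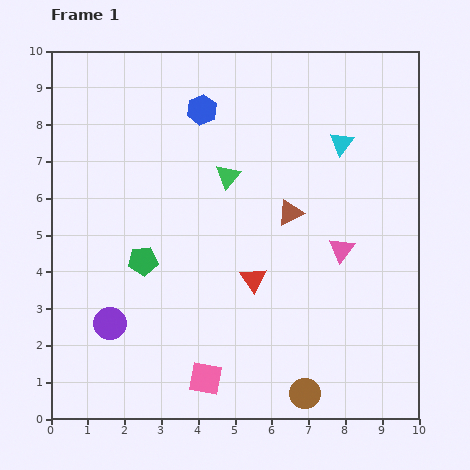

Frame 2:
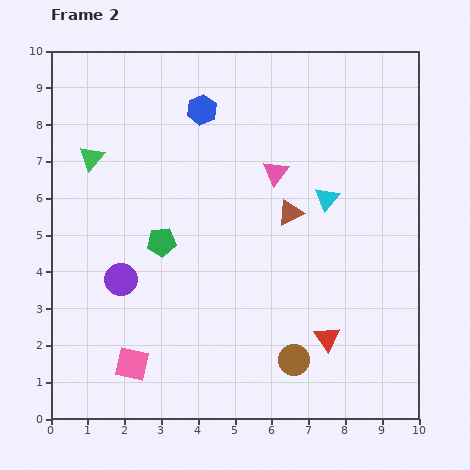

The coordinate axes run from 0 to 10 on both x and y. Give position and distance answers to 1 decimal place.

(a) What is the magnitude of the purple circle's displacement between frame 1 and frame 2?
1.2

The purple circle moved from (1.6, 2.6) to (1.9, 3.8), a distance of √(0.3² + 1.2²) ≈ 1.2.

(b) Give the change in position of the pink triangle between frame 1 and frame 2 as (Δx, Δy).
(-1.8, 2.1)

The pink triangle was at (7.9, 4.6) in frame 1 and (6.1, 6.7) in frame 2.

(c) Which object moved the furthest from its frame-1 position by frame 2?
the green triangle

(moved 3.7; next 2.8)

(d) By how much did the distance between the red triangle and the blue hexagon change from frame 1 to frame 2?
+2.3

Distance in frame 1: 4.8. Distance in frame 2: 7.1.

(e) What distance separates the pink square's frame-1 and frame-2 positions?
2.0

The pink square moved from (4.2, 1.1) to (2.2, 1.5), a distance of √(2.0² + 0.4²) ≈ 2.0.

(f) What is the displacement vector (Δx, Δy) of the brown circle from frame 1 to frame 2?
(-0.3, 0.9)

The brown circle was at (6.9, 0.7) in frame 1 and (6.6, 1.6) in frame 2.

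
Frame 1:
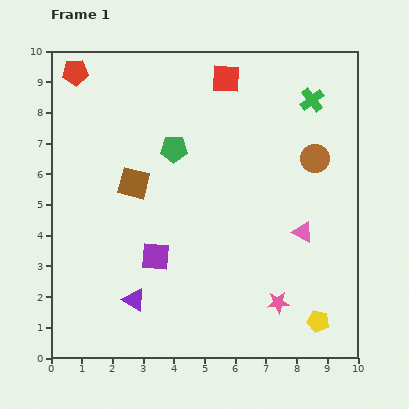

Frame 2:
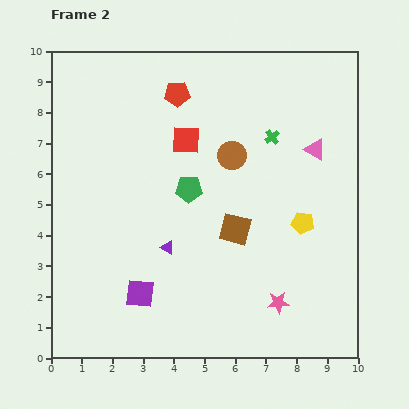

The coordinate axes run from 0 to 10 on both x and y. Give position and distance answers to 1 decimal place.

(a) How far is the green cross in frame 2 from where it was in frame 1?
1.8

The green cross moved from (8.5, 8.4) to (7.2, 7.2), a distance of √(1.3² + 1.2²) ≈ 1.8.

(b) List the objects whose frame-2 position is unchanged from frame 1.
the pink star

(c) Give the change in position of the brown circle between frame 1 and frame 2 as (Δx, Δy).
(-2.7, 0.1)

The brown circle was at (8.6, 6.5) in frame 1 and (5.9, 6.6) in frame 2.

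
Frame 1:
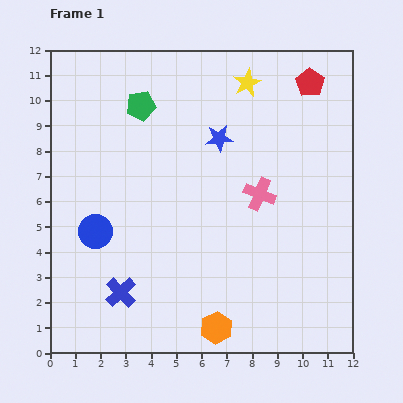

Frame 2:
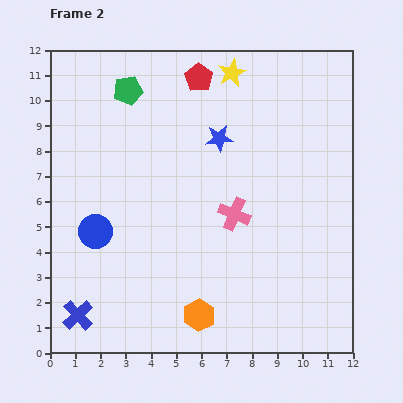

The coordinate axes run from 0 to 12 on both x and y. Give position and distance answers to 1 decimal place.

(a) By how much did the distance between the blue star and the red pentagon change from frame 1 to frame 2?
-1.7

Distance in frame 1: 4.2. Distance in frame 2: 2.5.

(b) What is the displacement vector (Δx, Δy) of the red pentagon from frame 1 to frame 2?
(-4.4, 0.2)

The red pentagon was at (10.3, 10.7) in frame 1 and (5.9, 10.9) in frame 2.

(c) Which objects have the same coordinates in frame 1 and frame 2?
the blue circle, the blue star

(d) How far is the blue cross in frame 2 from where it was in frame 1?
1.9

The blue cross moved from (2.8, 2.4) to (1.1, 1.5), a distance of √(1.7² + 0.9²) ≈ 1.9.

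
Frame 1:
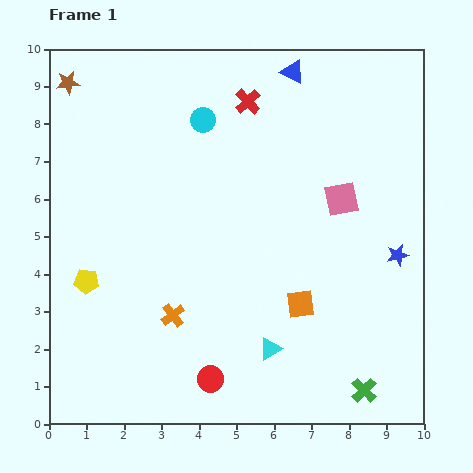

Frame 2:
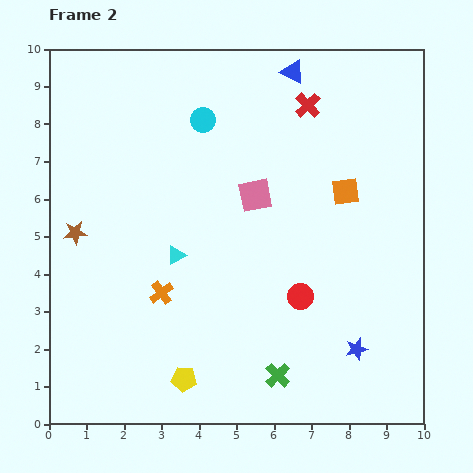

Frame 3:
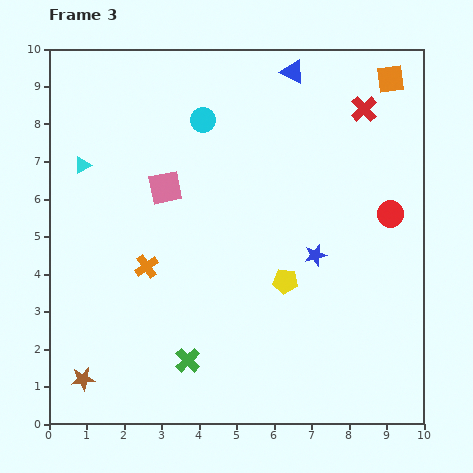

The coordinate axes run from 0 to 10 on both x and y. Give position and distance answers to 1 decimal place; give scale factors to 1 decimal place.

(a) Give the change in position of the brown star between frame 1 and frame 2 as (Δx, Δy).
(0.2, -4.0)

The brown star was at (0.5, 9.1) in frame 1 and (0.7, 5.1) in frame 2.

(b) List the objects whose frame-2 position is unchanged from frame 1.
the blue triangle, the cyan circle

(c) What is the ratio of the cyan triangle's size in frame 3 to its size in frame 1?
0.7×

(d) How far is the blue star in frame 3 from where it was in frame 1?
2.2

The blue star moved from (9.3, 4.5) to (7.1, 4.5), a distance of √(2.2² + 0.0²) ≈ 2.2.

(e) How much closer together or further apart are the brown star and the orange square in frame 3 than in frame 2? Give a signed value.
+4.2

Distance in frame 2: 7.3. Distance in frame 3: 11.5.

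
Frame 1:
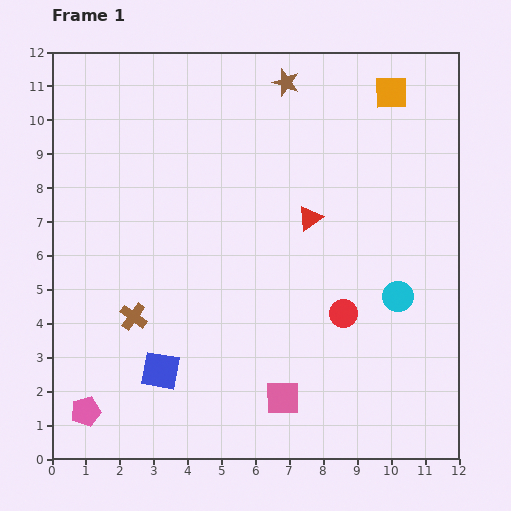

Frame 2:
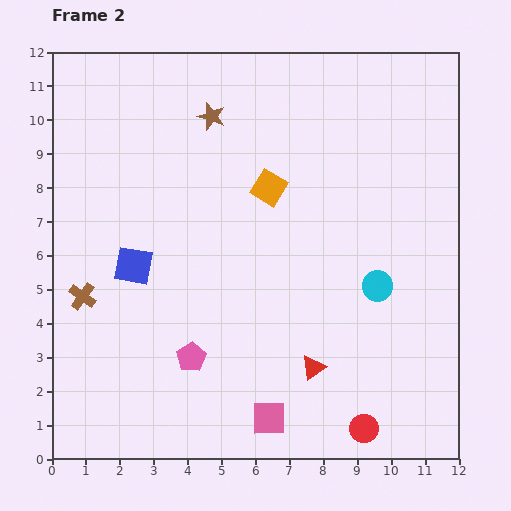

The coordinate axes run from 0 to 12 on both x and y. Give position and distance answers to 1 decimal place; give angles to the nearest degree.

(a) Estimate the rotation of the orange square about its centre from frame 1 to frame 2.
32° clockwise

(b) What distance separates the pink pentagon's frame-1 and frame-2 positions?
3.5

The pink pentagon moved from (1.0, 1.4) to (4.1, 3.0), a distance of √(3.1² + 1.6²) ≈ 3.5.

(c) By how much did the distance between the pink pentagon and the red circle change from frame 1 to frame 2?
-2.6

Distance in frame 1: 8.1. Distance in frame 2: 5.5.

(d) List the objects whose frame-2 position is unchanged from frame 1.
none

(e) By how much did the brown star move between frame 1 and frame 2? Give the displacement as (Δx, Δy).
(-2.2, -1.0)

The brown star was at (6.9, 11.1) in frame 1 and (4.7, 10.1) in frame 2.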